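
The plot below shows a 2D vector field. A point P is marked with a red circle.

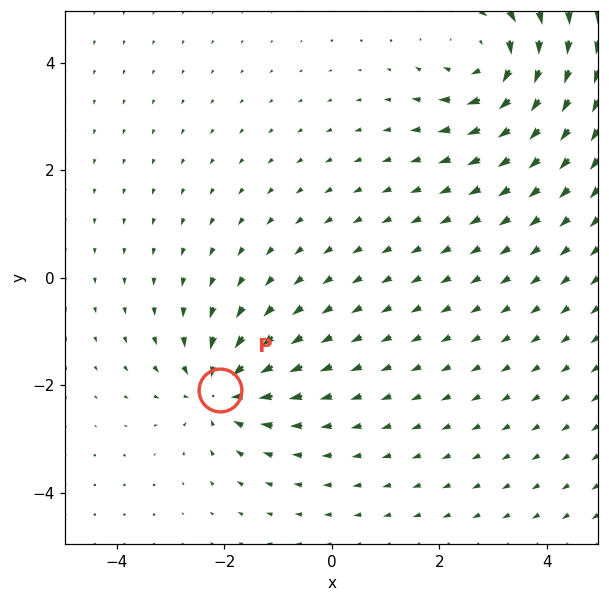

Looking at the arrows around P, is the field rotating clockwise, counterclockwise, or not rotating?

Near P at (-2.1, -2.1) the arrows show no circulation. The curl there is ≈0.

not rotating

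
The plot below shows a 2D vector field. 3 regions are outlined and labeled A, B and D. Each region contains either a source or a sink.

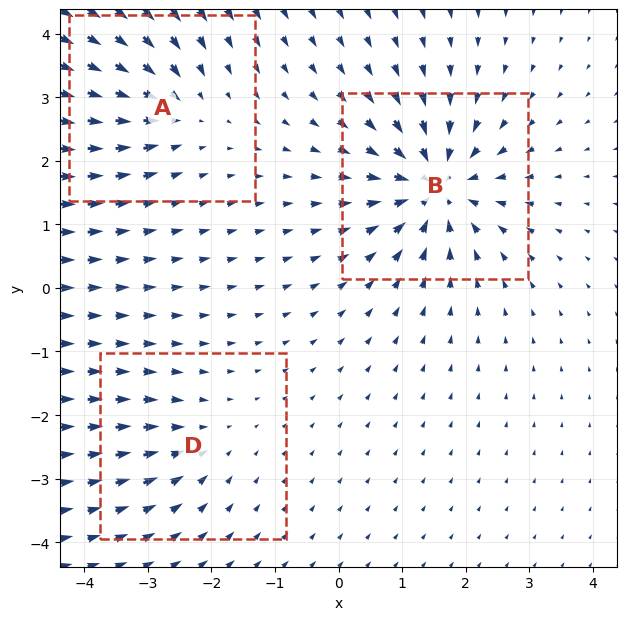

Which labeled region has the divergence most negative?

Divergence at each region's feature centre — A: about -4, B: about -6, D: about -2. Region B is most negative.

B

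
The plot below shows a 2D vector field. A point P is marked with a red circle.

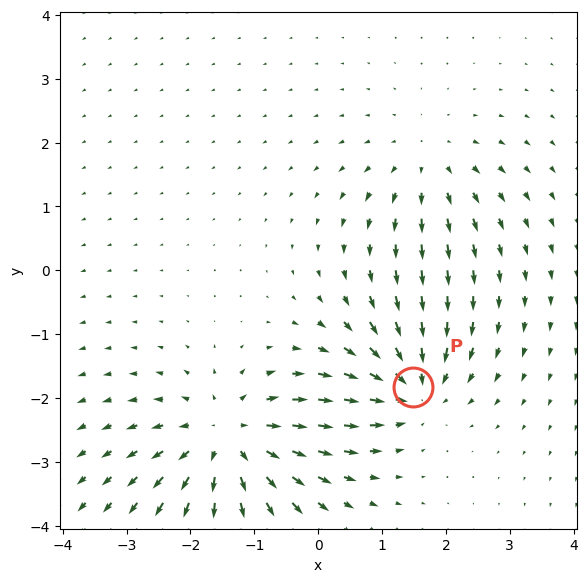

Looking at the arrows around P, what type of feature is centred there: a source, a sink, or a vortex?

sink

At P (1.5, -1.8) the arrows converge inward. Divergence about -5, curl ≈0 — negative divergence with near-zero curl is a sink.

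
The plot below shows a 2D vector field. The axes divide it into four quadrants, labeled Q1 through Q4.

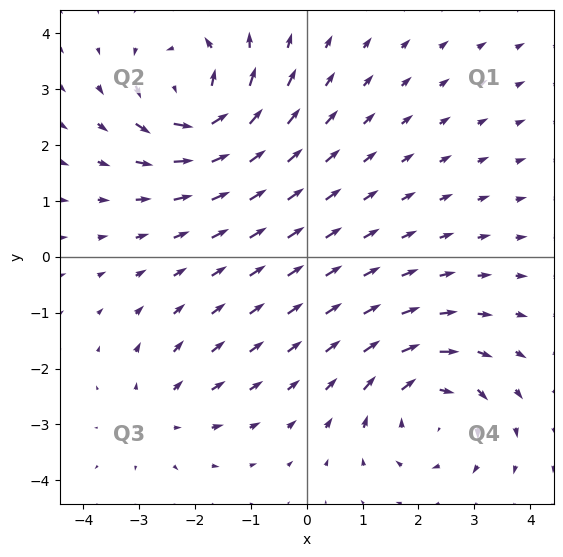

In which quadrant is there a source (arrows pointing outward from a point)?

The source sits at approximately (-2.6, -2.8), which lies in quadrant Q3. The divergence there is about +3, positive as expected for a source.

Q3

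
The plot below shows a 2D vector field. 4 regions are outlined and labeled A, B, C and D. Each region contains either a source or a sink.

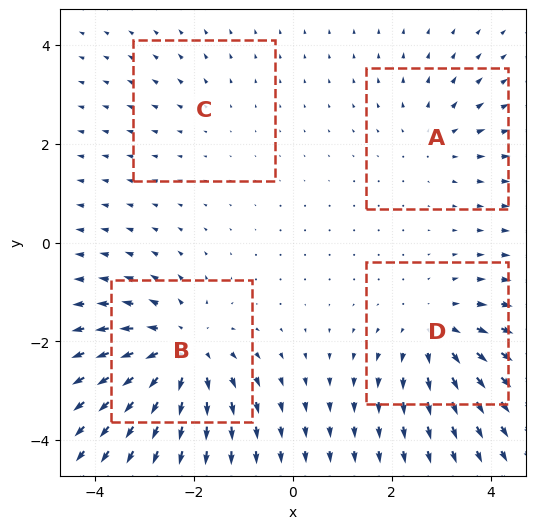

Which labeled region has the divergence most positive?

B

Divergence at each region's feature centre — A: about +3, B: about +6, C: about +2, D: about +5. Region B is most positive.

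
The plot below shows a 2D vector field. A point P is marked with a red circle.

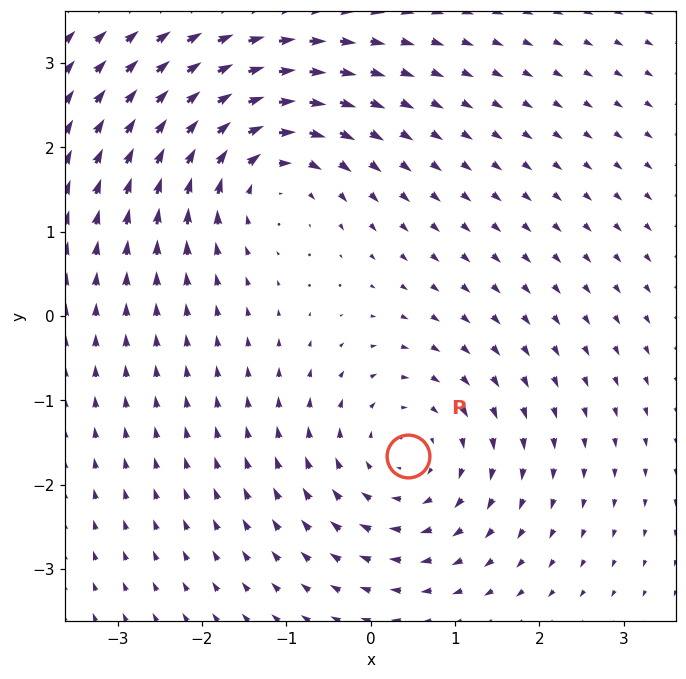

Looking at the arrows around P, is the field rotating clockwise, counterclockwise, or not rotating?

Near P at (0.4, -1.7) the arrows circulate clockwise. The curl (z-component) there is about -3; negative curl means clockwise rotation.

clockwise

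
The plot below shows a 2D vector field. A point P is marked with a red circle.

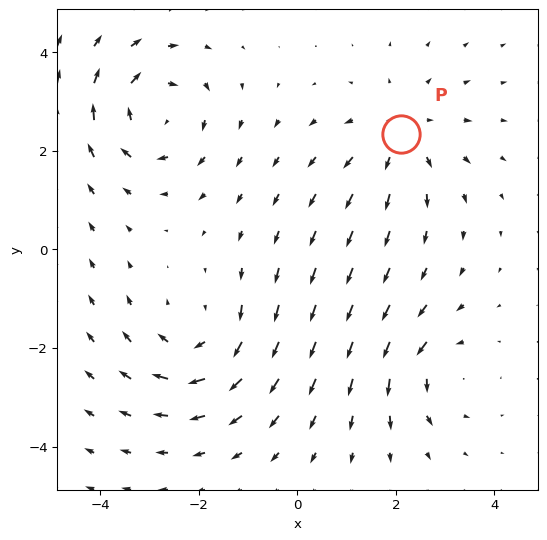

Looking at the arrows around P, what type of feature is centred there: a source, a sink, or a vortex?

At P (2.1, 2.3) the arrows spread outward. Divergence about +3, curl ≈0 — positive divergence with near-zero curl is a source.

source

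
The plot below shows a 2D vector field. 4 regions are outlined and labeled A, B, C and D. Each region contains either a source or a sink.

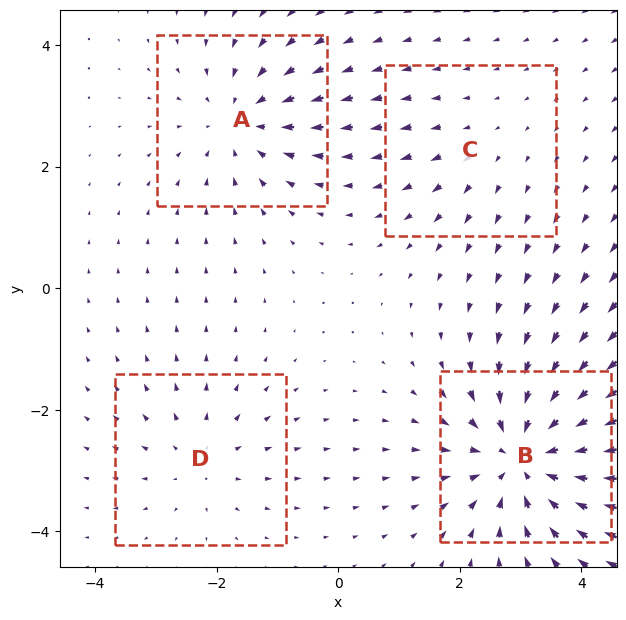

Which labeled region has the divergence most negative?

Divergence at each region's feature centre — A: about -4, B: about -7, C: about +2, D: about +3. Region B is most negative.

B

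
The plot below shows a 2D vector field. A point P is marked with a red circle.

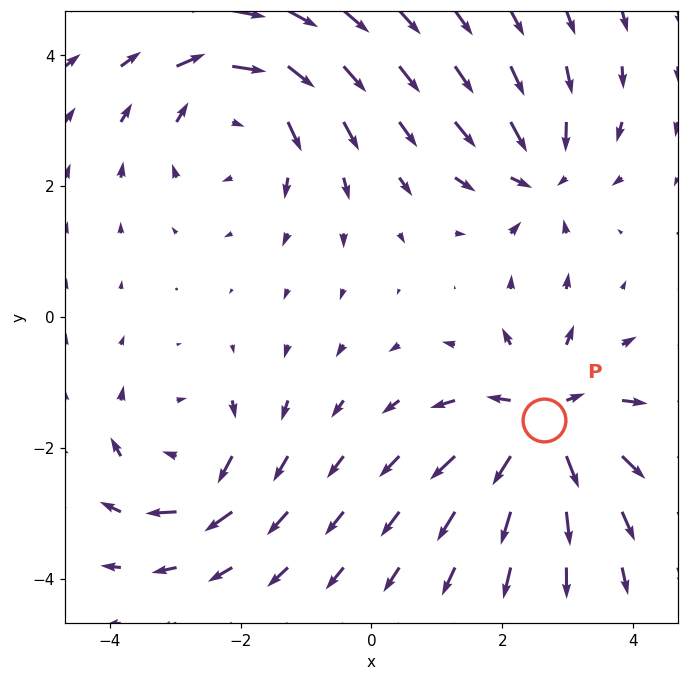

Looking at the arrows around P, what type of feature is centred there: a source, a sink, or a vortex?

At P (2.6, -1.6) the arrows spread outward. Divergence about +7, curl ≈0 — positive divergence with near-zero curl is a source.

source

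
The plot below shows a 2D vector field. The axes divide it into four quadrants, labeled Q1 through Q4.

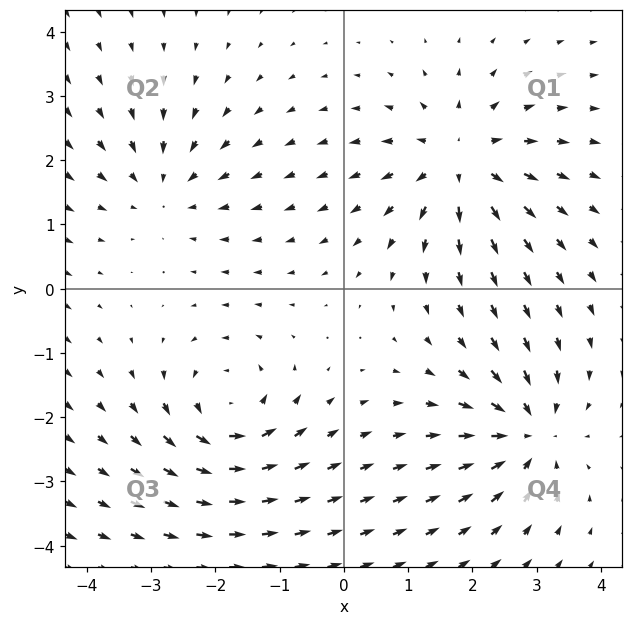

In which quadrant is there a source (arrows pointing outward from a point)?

The source sits at approximately (1.8, 2.0), which lies in quadrant Q1. The divergence there is about +5, positive as expected for a source.

Q1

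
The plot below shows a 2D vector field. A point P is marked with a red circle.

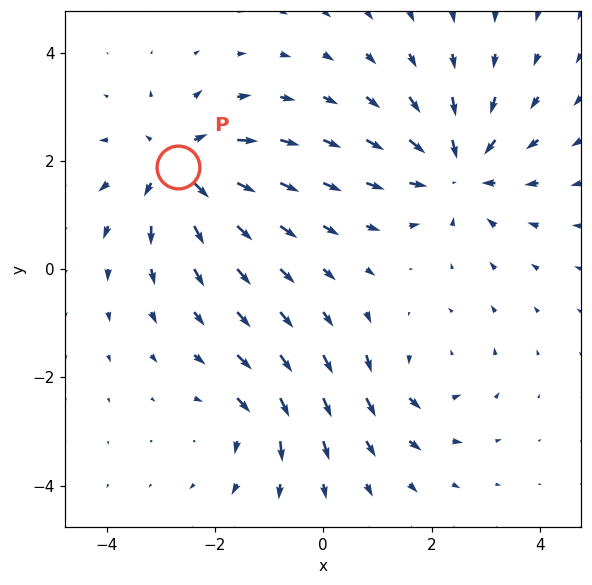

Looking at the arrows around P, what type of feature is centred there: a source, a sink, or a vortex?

source

At P (-2.7, 1.9) the arrows spread outward. Divergence about +5, curl ≈0 — positive divergence with near-zero curl is a source.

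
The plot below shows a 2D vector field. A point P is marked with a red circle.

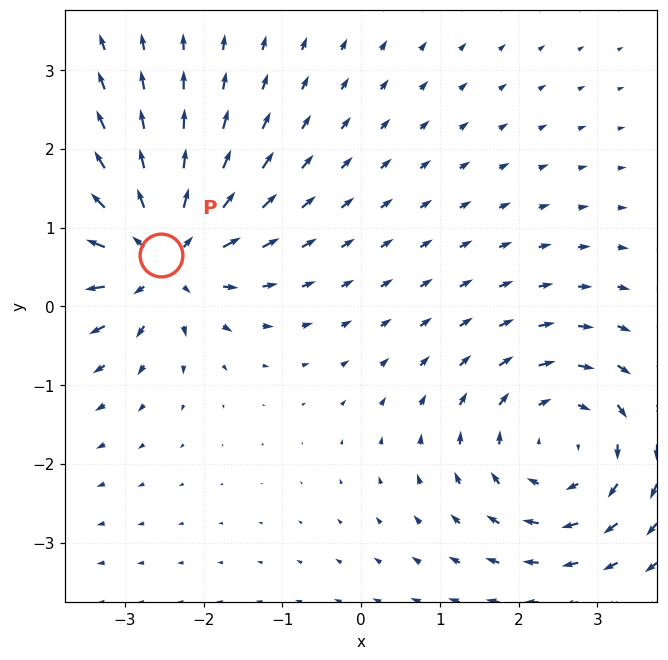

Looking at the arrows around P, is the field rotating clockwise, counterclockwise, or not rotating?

Near P at (-2.5, 0.7) the arrows show no circulation. The curl there is ≈0.

not rotating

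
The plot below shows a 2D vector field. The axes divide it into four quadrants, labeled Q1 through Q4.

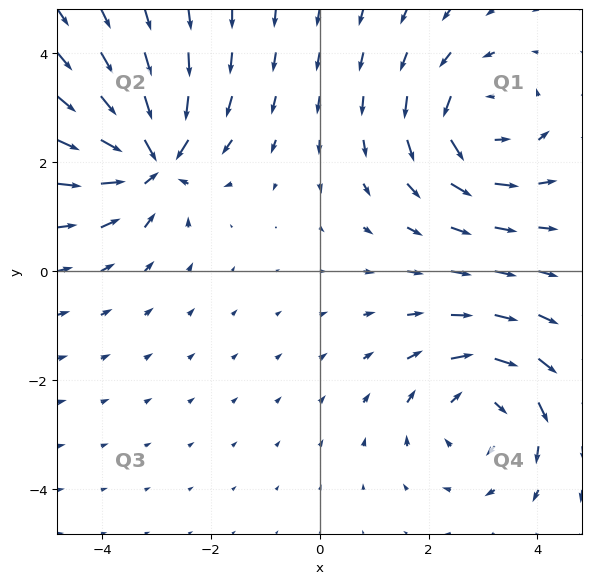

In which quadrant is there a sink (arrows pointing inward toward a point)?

The sink sits at approximately (-3.1, 2.1), which lies in quadrant Q2. The divergence there is about -7, negative as expected for a sink.

Q2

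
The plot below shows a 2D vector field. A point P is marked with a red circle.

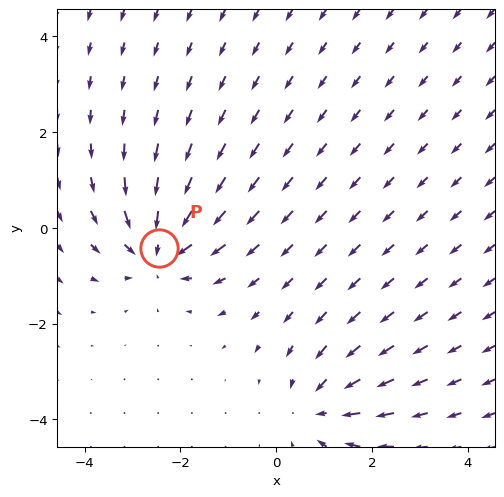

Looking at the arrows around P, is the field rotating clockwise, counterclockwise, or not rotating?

Near P at (-2.4, -0.4) the arrows show no circulation. The curl there is ≈0.

not rotating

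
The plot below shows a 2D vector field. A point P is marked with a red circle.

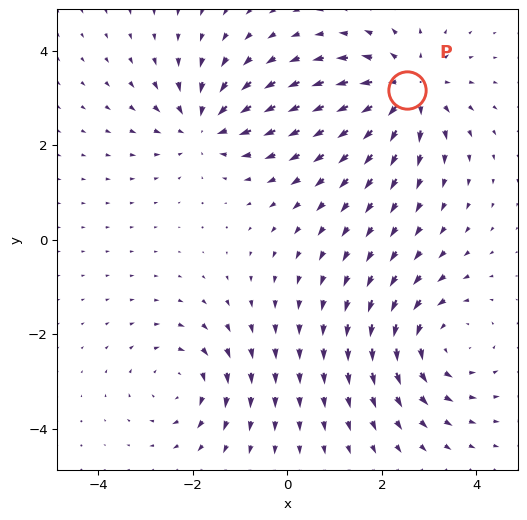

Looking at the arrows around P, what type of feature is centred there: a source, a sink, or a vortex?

At P (2.5, 3.2) the arrows spread outward. Divergence about +5, curl ≈0 — positive divergence with near-zero curl is a source.

source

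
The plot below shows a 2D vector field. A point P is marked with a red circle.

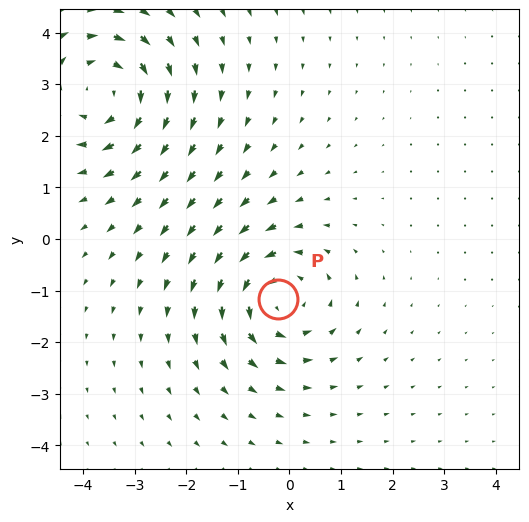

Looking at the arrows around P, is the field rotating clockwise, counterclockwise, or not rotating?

Near P at (-0.2, -1.2) the arrows circulate counterclockwise. The curl (z-component) there is about +4; positive curl means counterclockwise rotation.

counterclockwise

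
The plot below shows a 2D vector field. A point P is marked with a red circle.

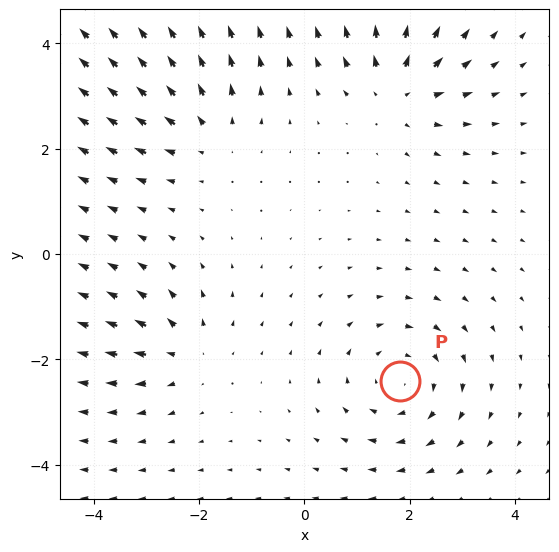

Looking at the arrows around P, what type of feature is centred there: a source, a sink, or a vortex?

vortex

At P (1.8, -2.4) the arrows circulate clockwise. Divergence ≈0, curl about -4 — near-zero divergence with nonzero curl is a vortex.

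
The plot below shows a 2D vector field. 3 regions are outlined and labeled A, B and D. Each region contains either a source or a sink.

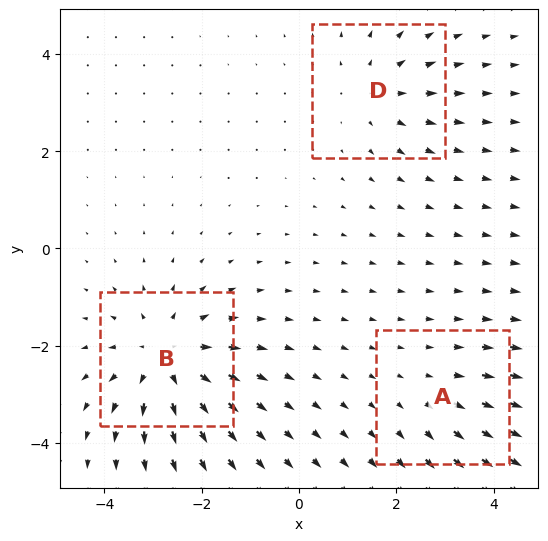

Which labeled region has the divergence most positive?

Divergence at each region's feature centre — A: about +2, B: about +4, D: about +3. Region B is most positive.

B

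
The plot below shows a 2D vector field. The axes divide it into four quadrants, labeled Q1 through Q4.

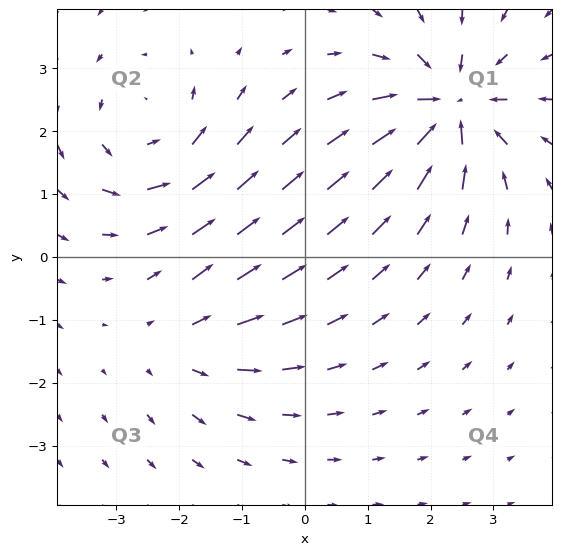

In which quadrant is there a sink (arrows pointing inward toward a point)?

Q1

The sink sits at approximately (2.3, 2.4), which lies in quadrant Q1. The divergence there is about -6, negative as expected for a sink.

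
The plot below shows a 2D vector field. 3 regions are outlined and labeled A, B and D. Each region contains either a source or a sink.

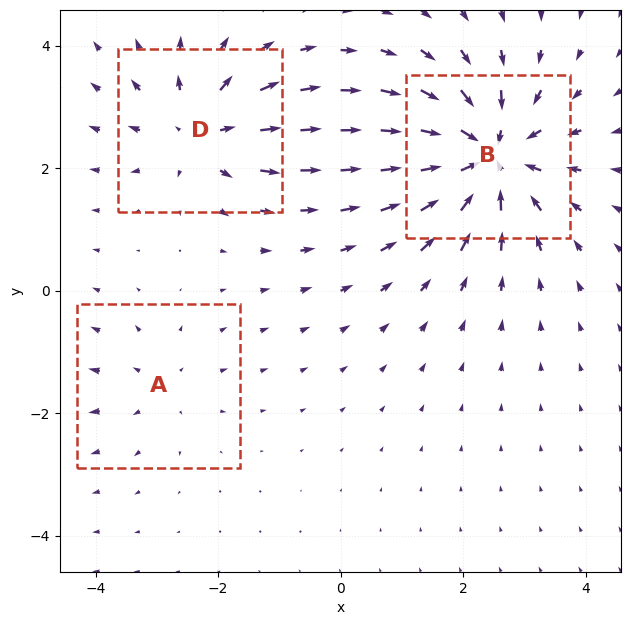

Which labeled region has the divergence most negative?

B

Divergence at each region's feature centre — A: about +2, B: about -6, D: about +4. Region B is most negative.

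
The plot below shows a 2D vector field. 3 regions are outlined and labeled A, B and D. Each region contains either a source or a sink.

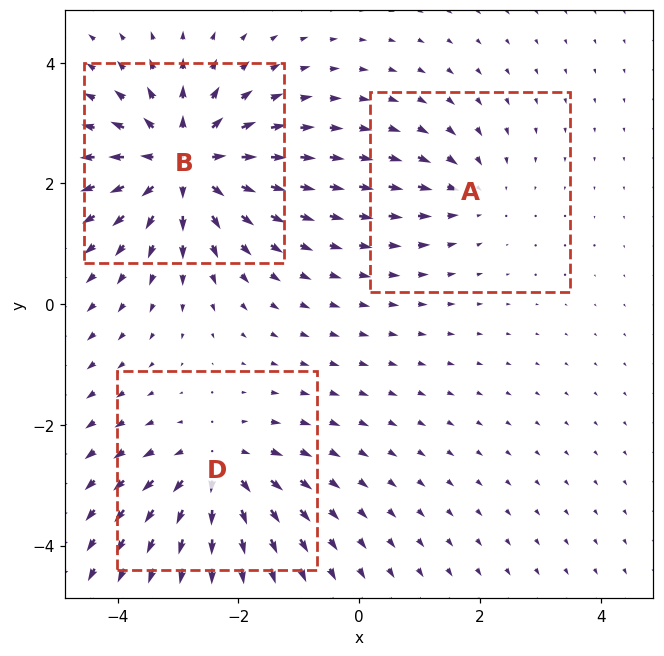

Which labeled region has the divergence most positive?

Divergence at each region's feature centre — A: about -2, B: about +5, D: about +4. Region B is most positive.

B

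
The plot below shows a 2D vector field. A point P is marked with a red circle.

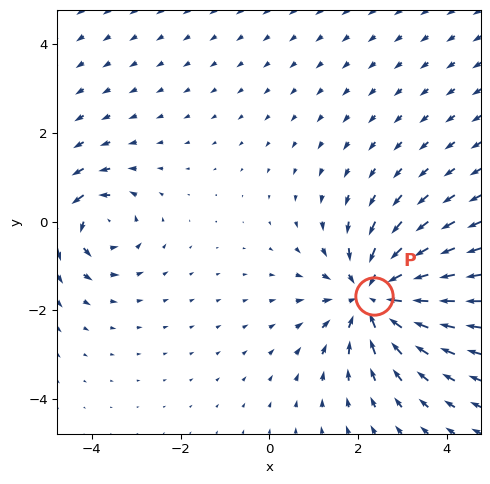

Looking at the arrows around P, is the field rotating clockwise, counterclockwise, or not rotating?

not rotating

Near P at (2.4, -1.7) the arrows show no circulation. The curl there is ≈0.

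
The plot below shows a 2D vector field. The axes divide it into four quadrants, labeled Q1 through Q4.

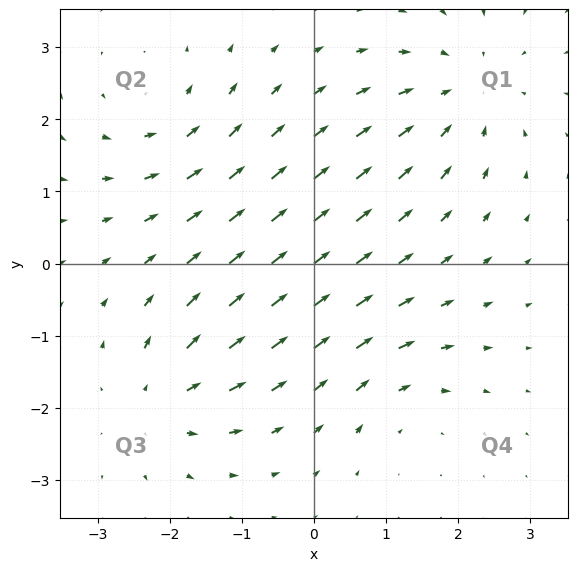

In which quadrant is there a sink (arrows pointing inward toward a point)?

The sink sits at approximately (2.1, 2.4), which lies in quadrant Q1. The divergence there is about -3, negative as expected for a sink.

Q1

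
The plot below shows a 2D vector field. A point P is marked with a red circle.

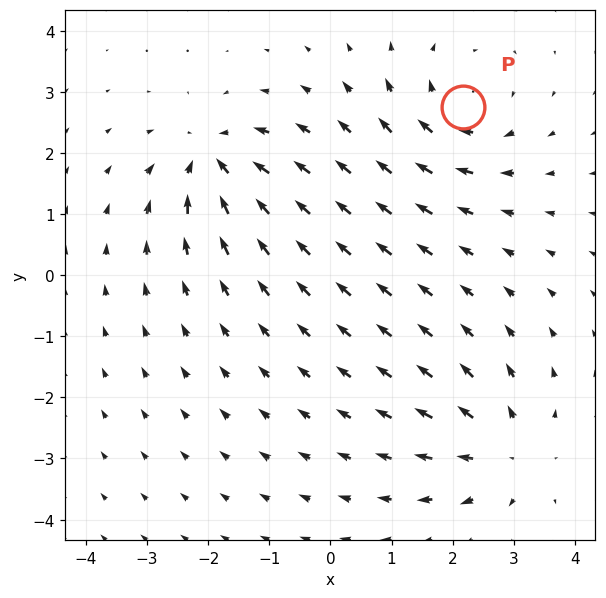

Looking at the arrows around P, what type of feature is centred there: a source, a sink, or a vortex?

At P (2.2, 2.8) the arrows circulate clockwise. Divergence ≈0, curl about -5 — near-zero divergence with nonzero curl is a vortex.

vortex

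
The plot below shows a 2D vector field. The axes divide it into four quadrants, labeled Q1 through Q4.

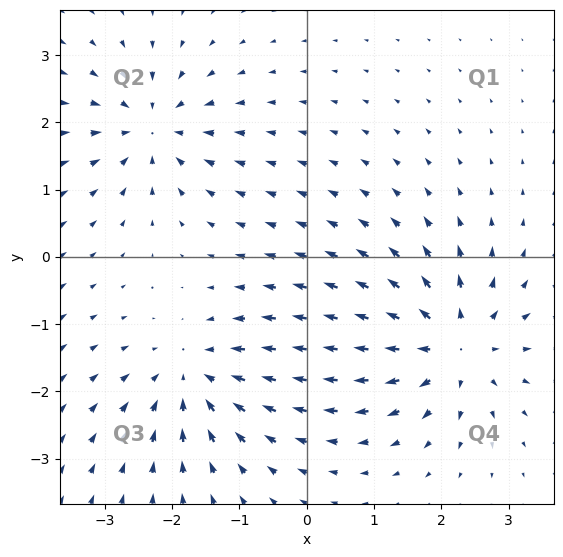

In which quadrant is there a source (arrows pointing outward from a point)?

Q4

The source sits at approximately (2.2, -1.3), which lies in quadrant Q4. The divergence there is about +6, positive as expected for a source.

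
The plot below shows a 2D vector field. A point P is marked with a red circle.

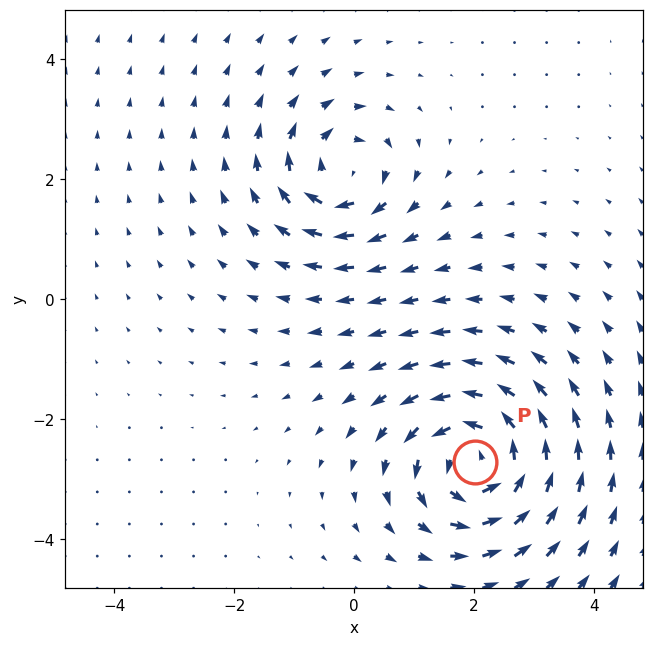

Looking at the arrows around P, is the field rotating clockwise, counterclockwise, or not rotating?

counterclockwise

Near P at (2.0, -2.7) the arrows circulate counterclockwise. The curl (z-component) there is about +5; positive curl means counterclockwise rotation.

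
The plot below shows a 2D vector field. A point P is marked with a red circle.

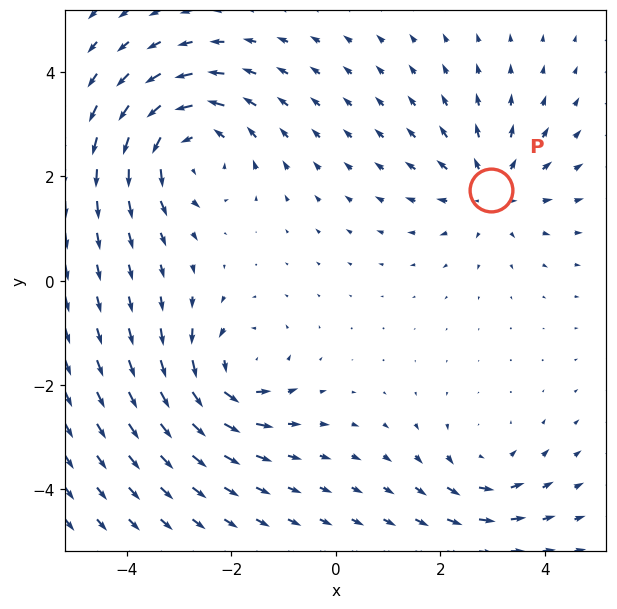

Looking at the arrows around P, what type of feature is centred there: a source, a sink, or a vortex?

At P (3.0, 1.7) the arrows spread outward. Divergence about +4, curl ≈0 — positive divergence with near-zero curl is a source.

source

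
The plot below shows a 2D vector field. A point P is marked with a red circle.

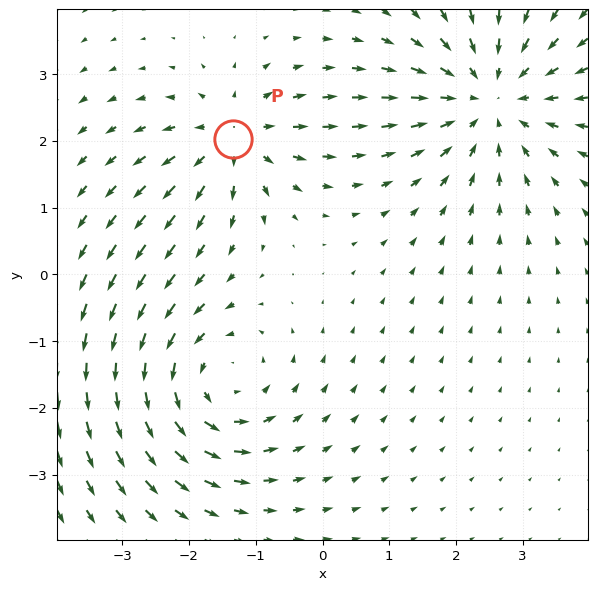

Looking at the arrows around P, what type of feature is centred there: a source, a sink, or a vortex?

source

At P (-1.3, 2.0) the arrows spread outward. Divergence about +4, curl ≈0 — positive divergence with near-zero curl is a source.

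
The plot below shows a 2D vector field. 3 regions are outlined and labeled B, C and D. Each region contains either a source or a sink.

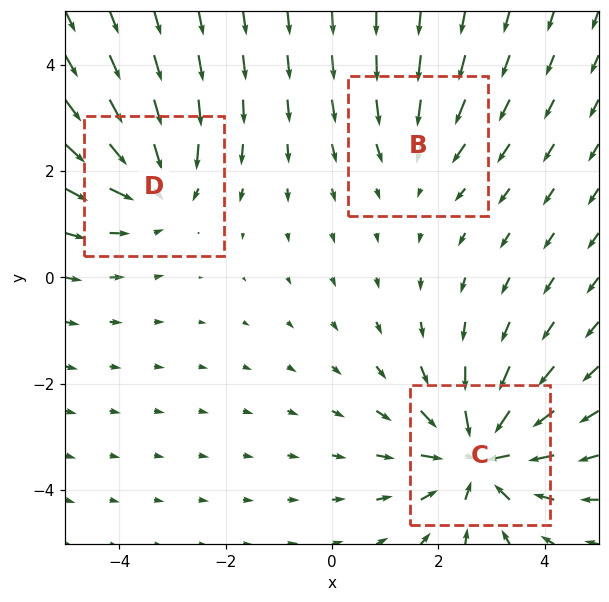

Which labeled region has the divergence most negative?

C

Divergence at each region's feature centre — B: about -2, C: about -5, D: about -3. Region C is most negative.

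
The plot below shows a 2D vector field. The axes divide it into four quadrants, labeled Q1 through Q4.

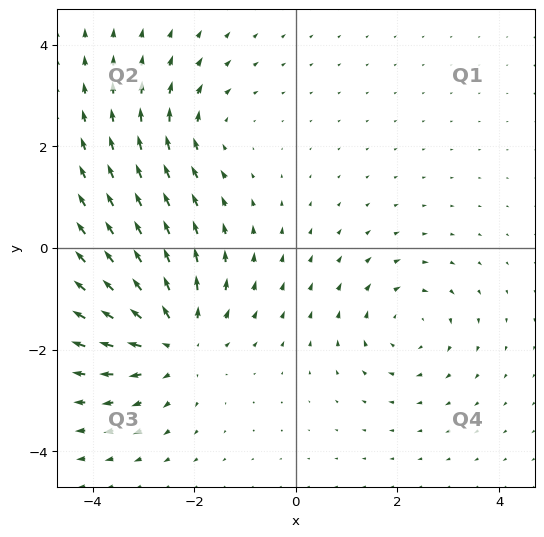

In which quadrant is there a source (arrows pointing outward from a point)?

Q3

The source sits at approximately (-2.4, -1.8), which lies in quadrant Q3. The divergence there is about +4, positive as expected for a source.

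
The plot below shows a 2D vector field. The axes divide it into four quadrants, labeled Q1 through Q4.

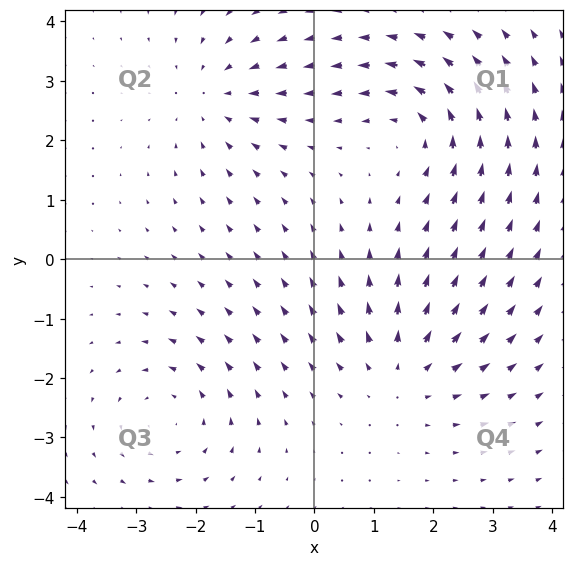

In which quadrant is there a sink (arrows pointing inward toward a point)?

Q2

The sink sits at approximately (-1.7, 2.7), which lies in quadrant Q2. The divergence there is about -4, negative as expected for a sink.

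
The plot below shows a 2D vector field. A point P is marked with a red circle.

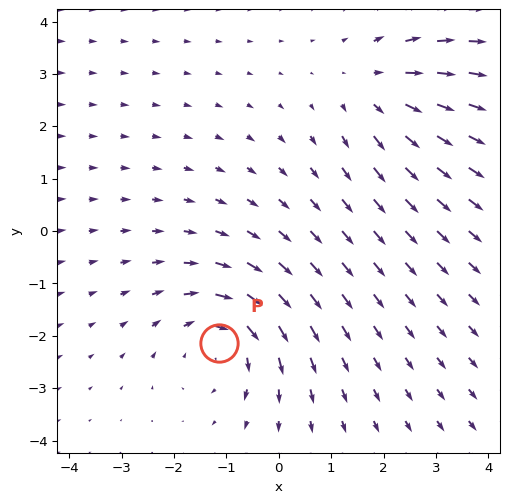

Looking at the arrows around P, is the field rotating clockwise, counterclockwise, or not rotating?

Near P at (-1.1, -2.1) the arrows circulate clockwise. The curl (z-component) there is about -3; negative curl means clockwise rotation.

clockwise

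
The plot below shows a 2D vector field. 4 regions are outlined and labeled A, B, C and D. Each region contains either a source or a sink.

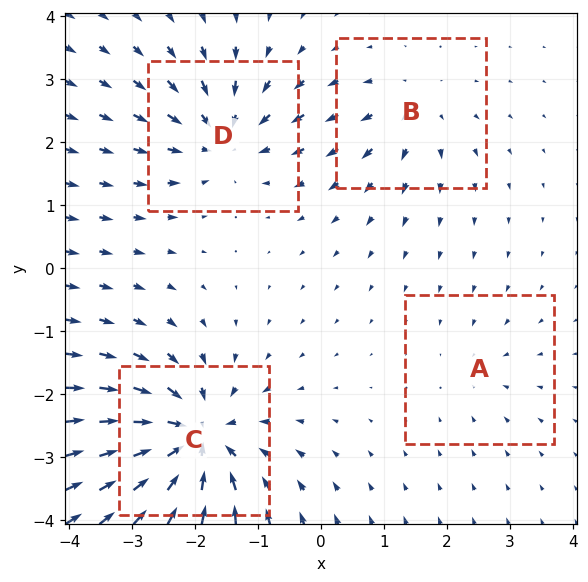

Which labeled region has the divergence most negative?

Divergence at each region's feature centre — A: about -2, B: about +3, C: about -8, D: about -5. Region C is most negative.

C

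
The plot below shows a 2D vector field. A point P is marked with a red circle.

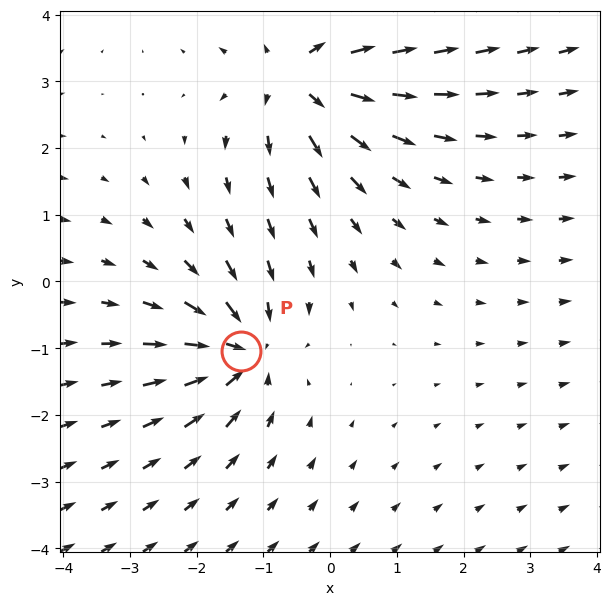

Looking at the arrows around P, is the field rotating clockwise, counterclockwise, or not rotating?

not rotating

Near P at (-1.3, -1.0) the arrows show no circulation. The curl there is ≈0.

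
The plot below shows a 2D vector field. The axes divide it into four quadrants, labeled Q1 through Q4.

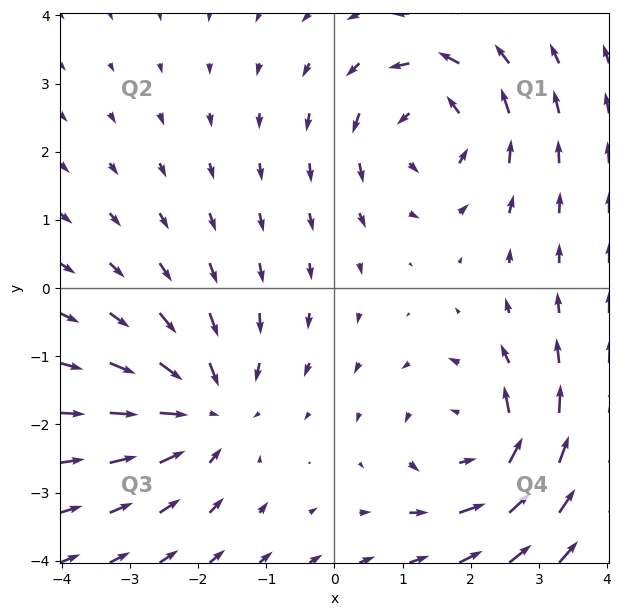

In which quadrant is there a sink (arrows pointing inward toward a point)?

Q3

The sink sits at approximately (-1.9, -1.8), which lies in quadrant Q3. The divergence there is about -3, negative as expected for a sink.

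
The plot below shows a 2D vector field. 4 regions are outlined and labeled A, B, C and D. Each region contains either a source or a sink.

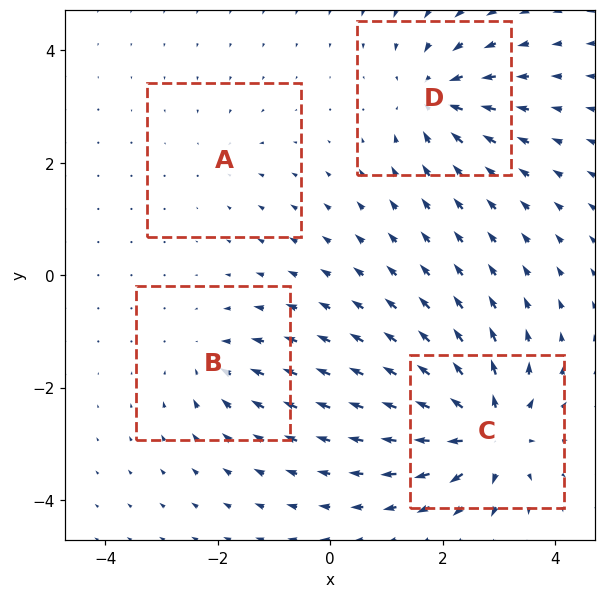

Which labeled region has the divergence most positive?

C

Divergence at each region's feature centre — A: about -2, B: about -4, C: about +9, D: about -6. Region C is most positive.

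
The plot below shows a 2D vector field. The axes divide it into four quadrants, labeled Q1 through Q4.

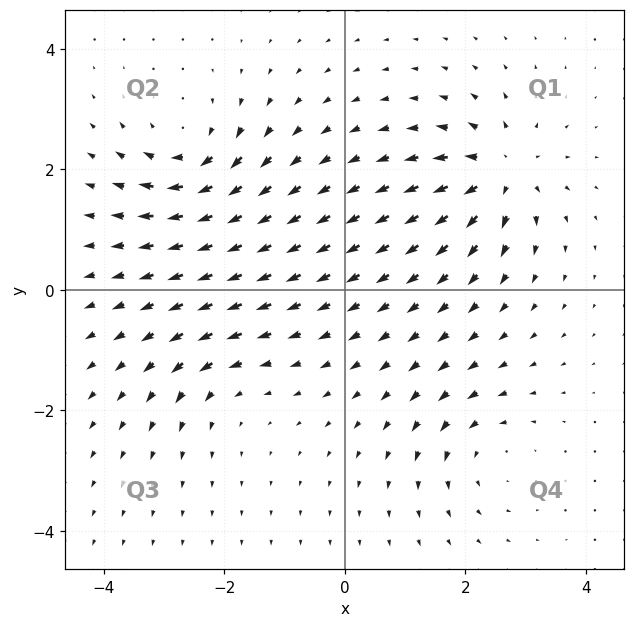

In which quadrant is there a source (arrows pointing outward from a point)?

Q1

The source sits at approximately (2.6, 1.9), which lies in quadrant Q1. The divergence there is about +6, positive as expected for a source.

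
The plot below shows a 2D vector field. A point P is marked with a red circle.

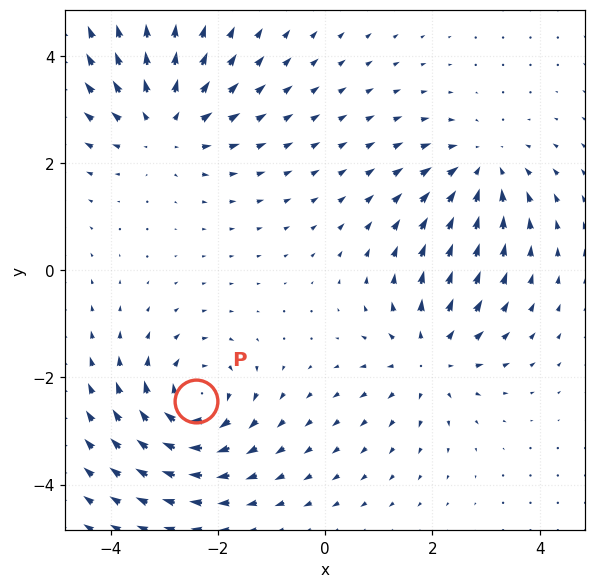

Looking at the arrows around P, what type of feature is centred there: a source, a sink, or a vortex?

vortex

At P (-2.4, -2.4) the arrows circulate clockwise. Divergence ≈0, curl about -5 — near-zero divergence with nonzero curl is a vortex.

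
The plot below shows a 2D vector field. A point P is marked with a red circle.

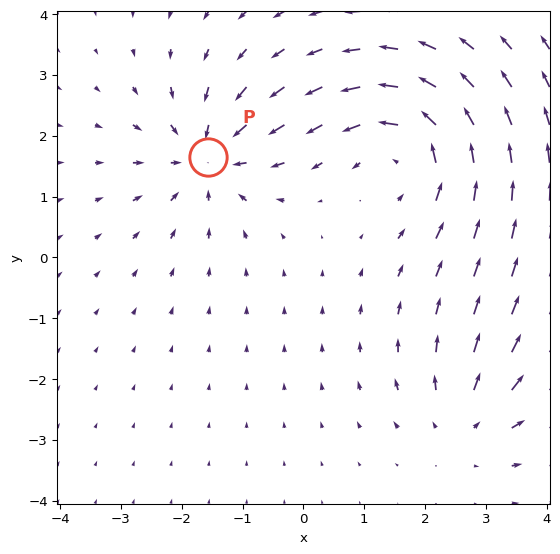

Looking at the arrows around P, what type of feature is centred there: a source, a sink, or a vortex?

sink

At P (-1.6, 1.6) the arrows converge inward. Divergence about -4, curl ≈0 — negative divergence with near-zero curl is a sink.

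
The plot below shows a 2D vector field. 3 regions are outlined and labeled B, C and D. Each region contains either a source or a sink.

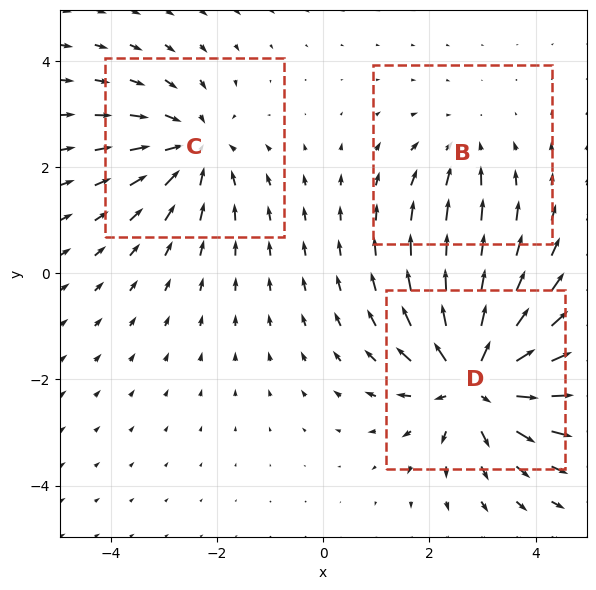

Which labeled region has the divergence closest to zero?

Divergence at each region's feature centre — B: about -2, C: about -3, D: about +5. Region B is closest to zero.

B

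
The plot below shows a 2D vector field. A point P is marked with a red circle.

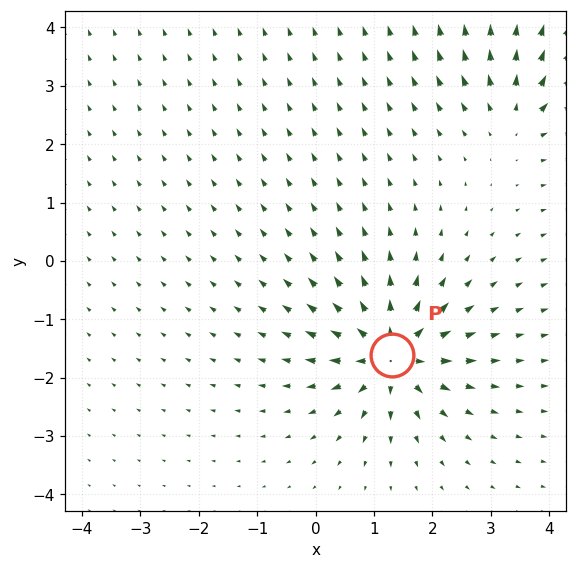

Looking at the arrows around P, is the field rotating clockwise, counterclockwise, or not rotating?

not rotating

Near P at (1.3, -1.6) the arrows show no circulation. The curl there is ≈0.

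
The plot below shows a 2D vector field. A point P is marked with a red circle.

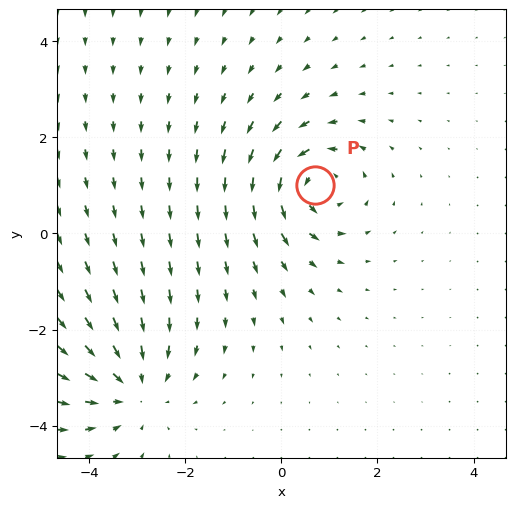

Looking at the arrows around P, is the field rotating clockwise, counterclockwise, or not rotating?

Near P at (0.7, 1.0) the arrows circulate counterclockwise. The curl (z-component) there is about +5; positive curl means counterclockwise rotation.

counterclockwise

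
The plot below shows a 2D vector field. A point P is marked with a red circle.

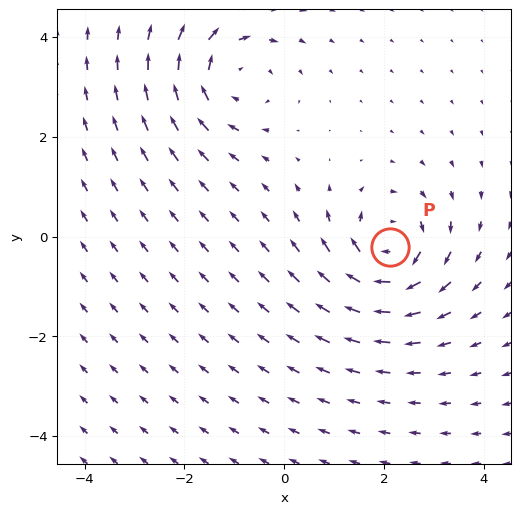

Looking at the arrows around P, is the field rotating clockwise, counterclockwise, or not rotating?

clockwise

Near P at (2.1, -0.2) the arrows circulate clockwise. The curl (z-component) there is about -6; negative curl means clockwise rotation.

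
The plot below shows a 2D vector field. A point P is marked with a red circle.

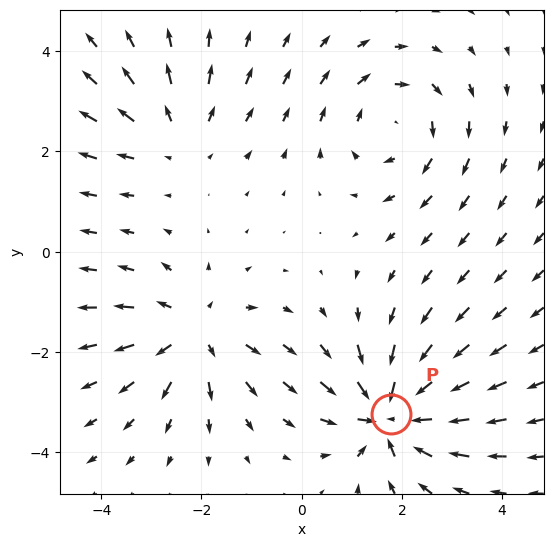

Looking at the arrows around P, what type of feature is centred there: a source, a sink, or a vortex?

At P (1.8, -3.2) the arrows converge inward. Divergence about -6, curl ≈0 — negative divergence with near-zero curl is a sink.

sink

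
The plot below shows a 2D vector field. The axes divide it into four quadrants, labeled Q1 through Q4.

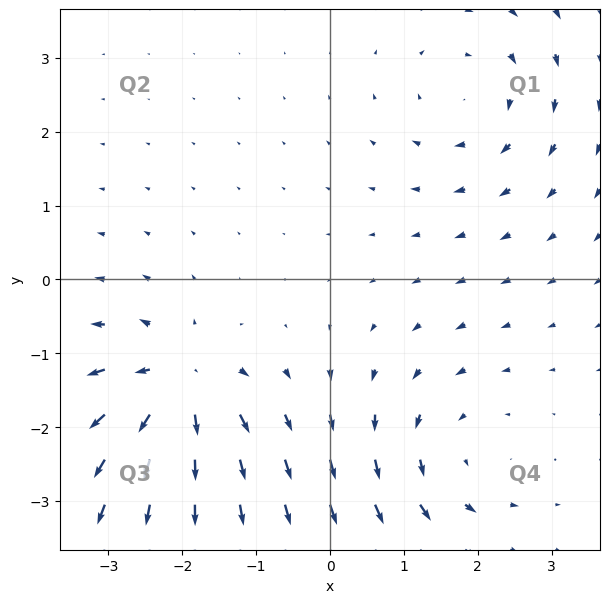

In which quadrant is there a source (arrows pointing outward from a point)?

The source sits at approximately (-2.1, -1.4), which lies in quadrant Q3. The divergence there is about +7, positive as expected for a source.

Q3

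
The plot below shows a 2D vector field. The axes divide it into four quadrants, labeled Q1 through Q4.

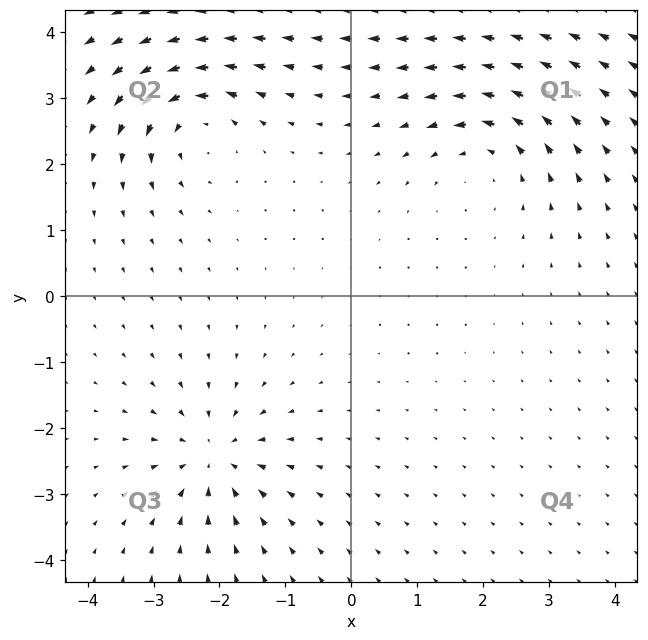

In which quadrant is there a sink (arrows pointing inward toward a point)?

Q3

The sink sits at approximately (-2.1, -2.4), which lies in quadrant Q3. The divergence there is about -4, negative as expected for a sink.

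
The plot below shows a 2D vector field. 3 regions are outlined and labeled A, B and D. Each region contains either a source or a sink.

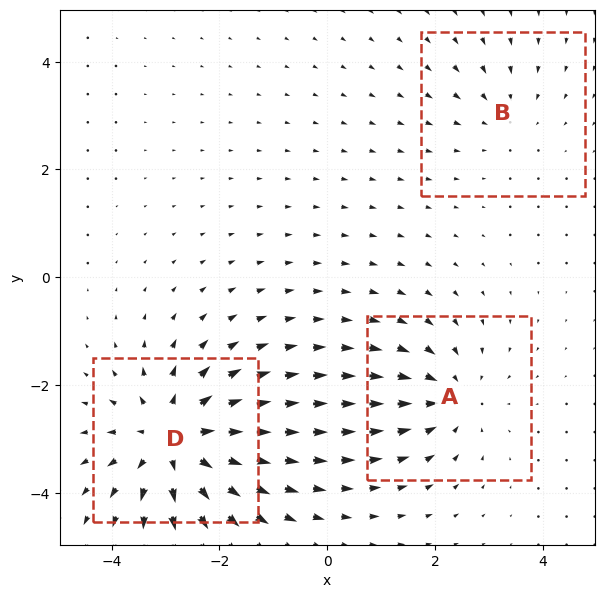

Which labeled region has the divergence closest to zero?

B

Divergence at each region's feature centre — A: about -3, B: about -2, D: about +5. Region B is closest to zero.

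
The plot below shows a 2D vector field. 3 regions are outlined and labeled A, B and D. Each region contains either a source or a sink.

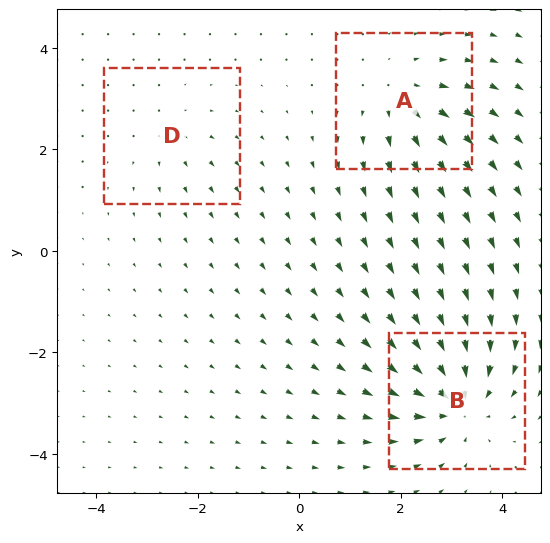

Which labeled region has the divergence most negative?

Divergence at each region's feature centre — A: about +4, B: about -6, D: about +2. Region B is most negative.

B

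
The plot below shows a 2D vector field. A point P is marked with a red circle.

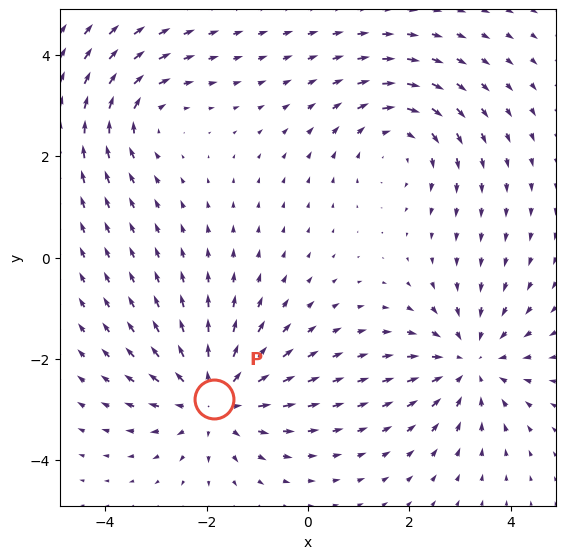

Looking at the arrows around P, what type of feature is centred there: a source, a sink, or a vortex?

At P (-1.8, -2.8) the arrows spread outward. Divergence about +4, curl ≈0 — positive divergence with near-zero curl is a source.

source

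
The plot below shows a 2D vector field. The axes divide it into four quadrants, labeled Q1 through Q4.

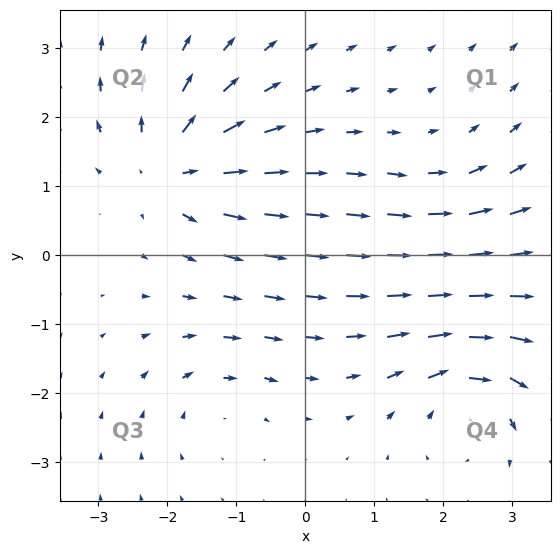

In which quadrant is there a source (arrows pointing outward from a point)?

Q2

The source sits at approximately (-2.0, 1.2), which lies in quadrant Q2. The divergence there is about +6, positive as expected for a source.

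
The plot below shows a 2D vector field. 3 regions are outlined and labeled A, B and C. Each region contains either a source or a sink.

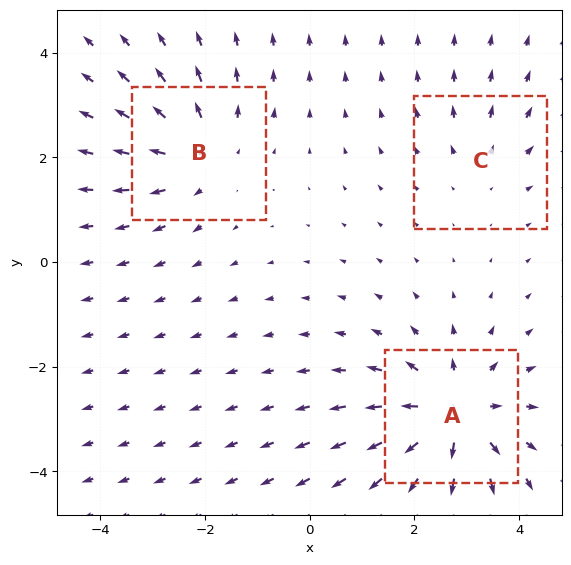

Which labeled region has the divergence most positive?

Divergence at each region's feature centre — A: about +5, B: about +3, C: about +2. Region A is most positive.

A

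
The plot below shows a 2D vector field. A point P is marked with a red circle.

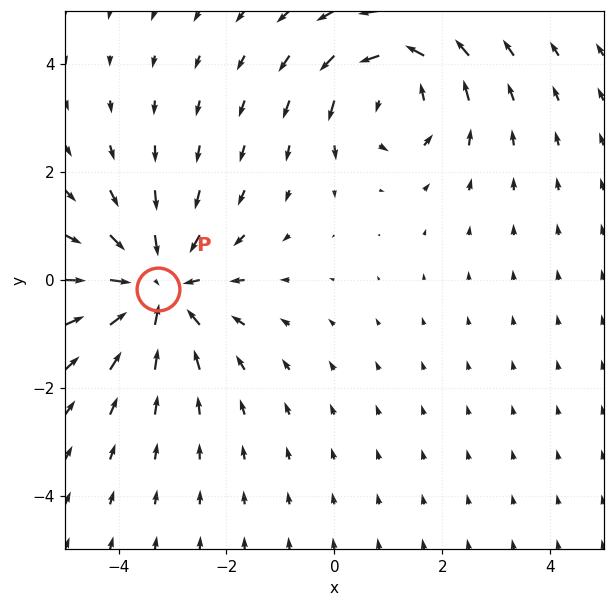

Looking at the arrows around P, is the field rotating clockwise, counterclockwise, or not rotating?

not rotating

Near P at (-3.3, -0.2) the arrows show no circulation. The curl there is ≈0.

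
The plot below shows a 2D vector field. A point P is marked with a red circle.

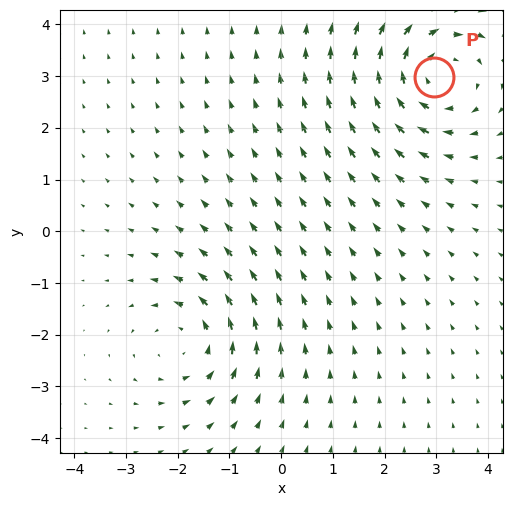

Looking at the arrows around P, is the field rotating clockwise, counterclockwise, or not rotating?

clockwise

Near P at (3.0, 3.0) the arrows circulate clockwise. The curl (z-component) there is about -4; negative curl means clockwise rotation.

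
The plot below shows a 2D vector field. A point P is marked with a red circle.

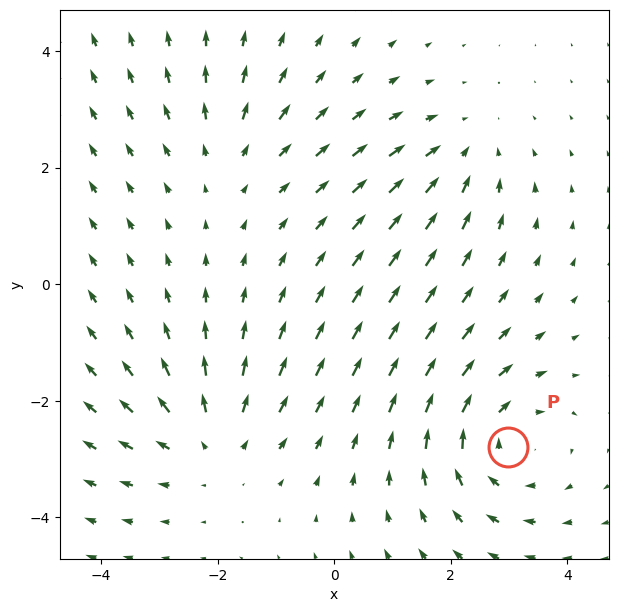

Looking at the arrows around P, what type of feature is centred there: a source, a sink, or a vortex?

vortex

At P (3.0, -2.8) the arrows circulate clockwise. Divergence ≈0, curl about -4 — near-zero divergence with nonzero curl is a vortex.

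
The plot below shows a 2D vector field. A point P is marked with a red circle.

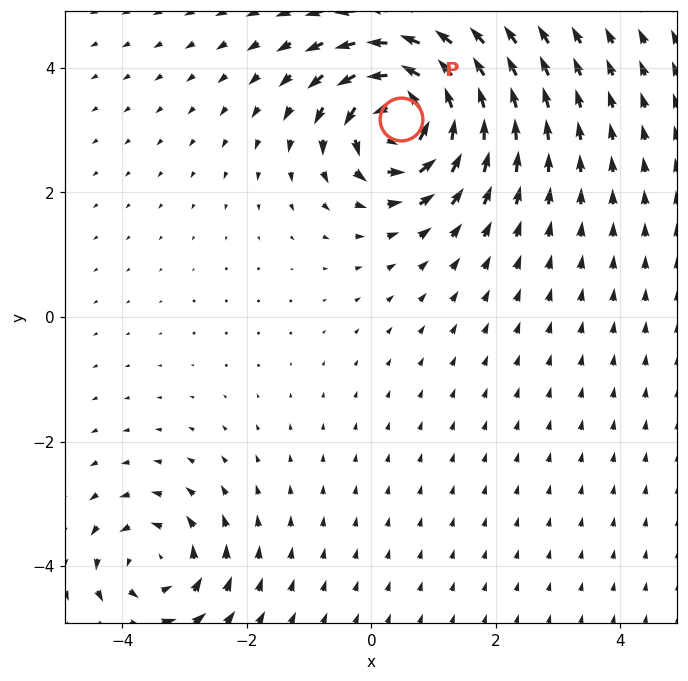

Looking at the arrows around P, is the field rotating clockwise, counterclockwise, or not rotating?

Near P at (0.5, 3.2) the arrows circulate counterclockwise. The curl (z-component) there is about +7; positive curl means counterclockwise rotation.

counterclockwise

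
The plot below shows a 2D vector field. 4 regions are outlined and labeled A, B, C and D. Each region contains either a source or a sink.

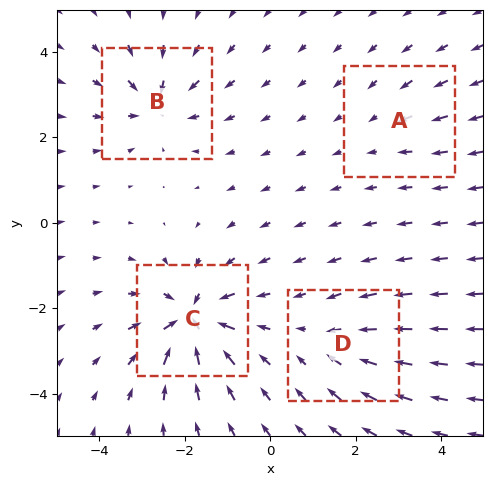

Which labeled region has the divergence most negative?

Divergence at each region's feature centre — A: about -2, B: about -6, C: about -9, D: about -4. Region C is most negative.

C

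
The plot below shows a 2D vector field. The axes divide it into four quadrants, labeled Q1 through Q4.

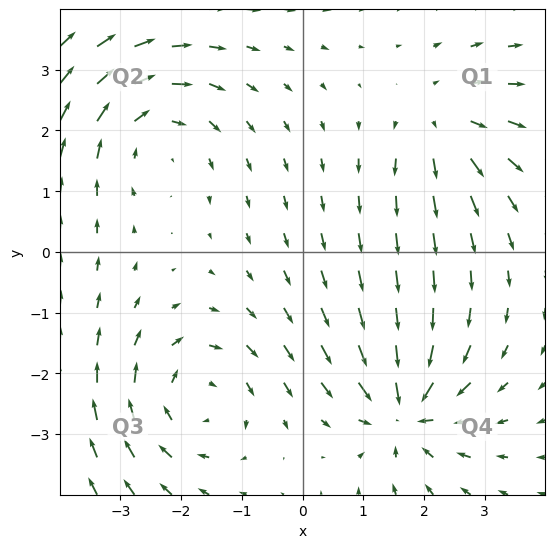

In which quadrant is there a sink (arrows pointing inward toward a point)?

The sink sits at approximately (1.7, -2.6), which lies in quadrant Q4. The divergence there is about -6, negative as expected for a sink.

Q4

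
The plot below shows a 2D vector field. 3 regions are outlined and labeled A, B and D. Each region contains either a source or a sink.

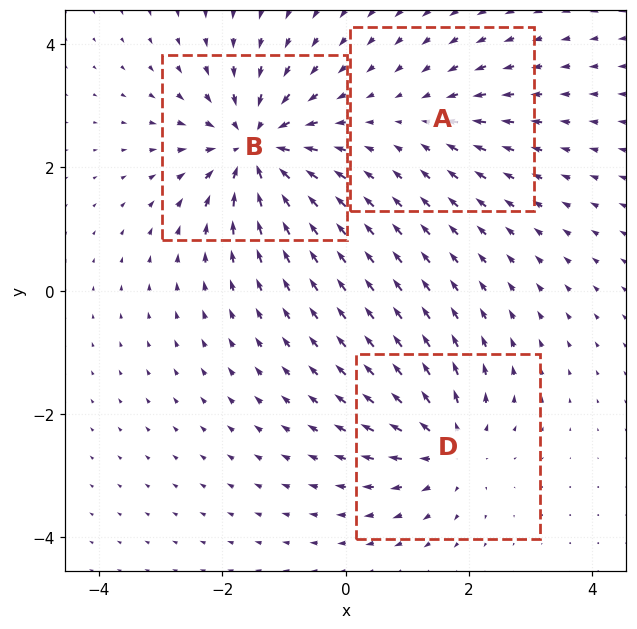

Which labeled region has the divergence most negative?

Divergence at each region's feature centre — A: about -2, B: about -6, D: about +4. Region B is most negative.

B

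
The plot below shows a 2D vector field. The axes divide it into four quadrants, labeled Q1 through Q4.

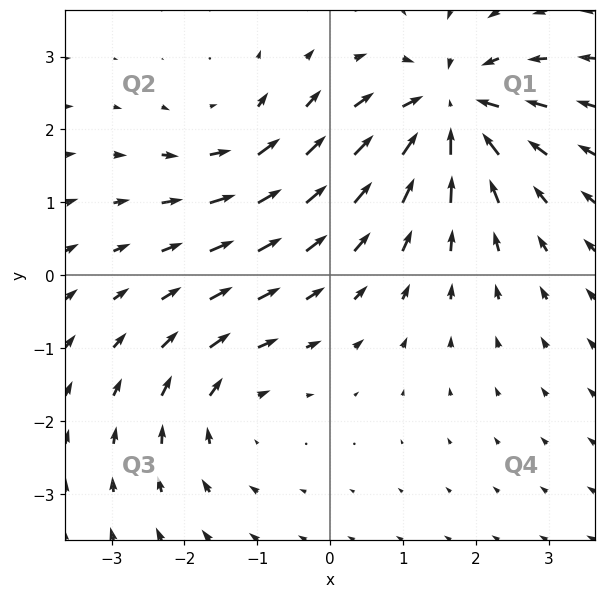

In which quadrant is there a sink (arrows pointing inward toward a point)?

Q1

The sink sits at approximately (1.6, 2.3), which lies in quadrant Q1. The divergence there is about -6, negative as expected for a sink.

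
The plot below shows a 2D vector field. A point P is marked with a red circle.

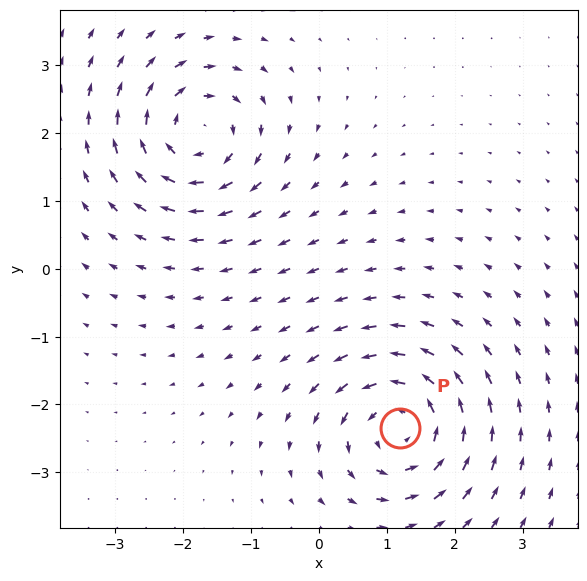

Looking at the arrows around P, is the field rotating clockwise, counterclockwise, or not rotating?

Near P at (1.2, -2.3) the arrows circulate counterclockwise. The curl (z-component) there is about +6; positive curl means counterclockwise rotation.

counterclockwise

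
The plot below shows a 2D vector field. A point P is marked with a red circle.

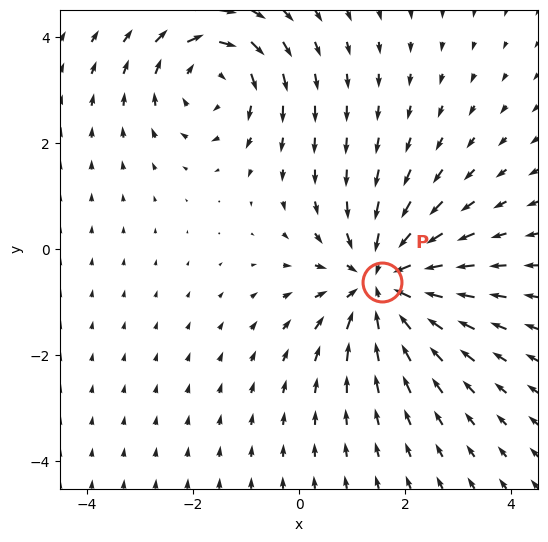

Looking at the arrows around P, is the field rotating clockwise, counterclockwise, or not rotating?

not rotating

Near P at (1.6, -0.6) the arrows show no circulation. The curl there is ≈0.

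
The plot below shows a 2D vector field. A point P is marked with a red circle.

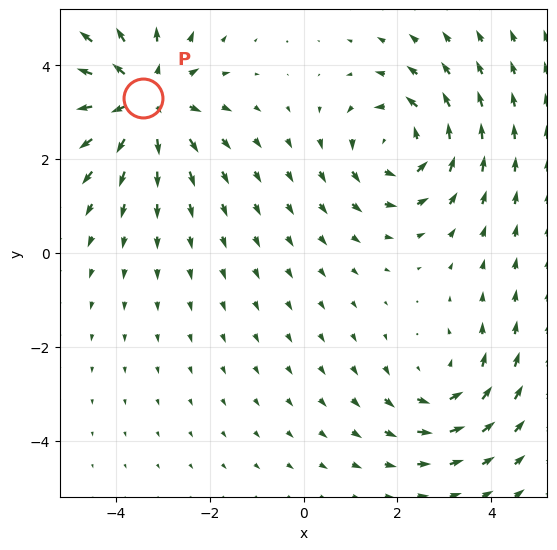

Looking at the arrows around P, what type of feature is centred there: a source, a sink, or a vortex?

At P (-3.4, 3.3) the arrows spread outward. Divergence about +4, curl ≈0 — positive divergence with near-zero curl is a source.

source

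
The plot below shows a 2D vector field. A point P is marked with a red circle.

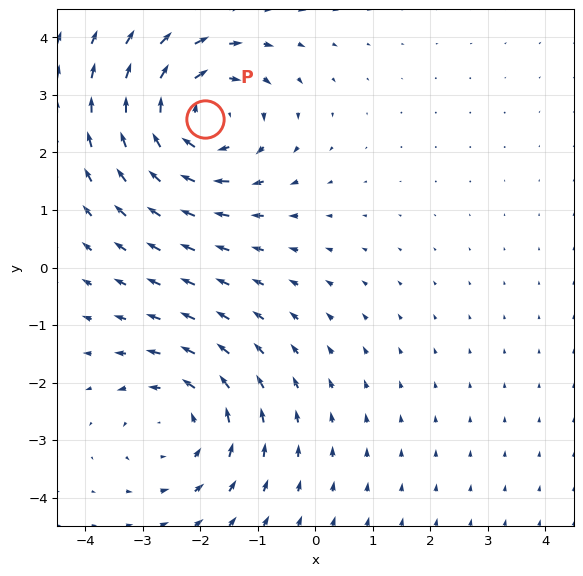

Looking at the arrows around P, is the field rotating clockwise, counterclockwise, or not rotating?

clockwise

Near P at (-1.9, 2.6) the arrows circulate clockwise. The curl (z-component) there is about -4; negative curl means clockwise rotation.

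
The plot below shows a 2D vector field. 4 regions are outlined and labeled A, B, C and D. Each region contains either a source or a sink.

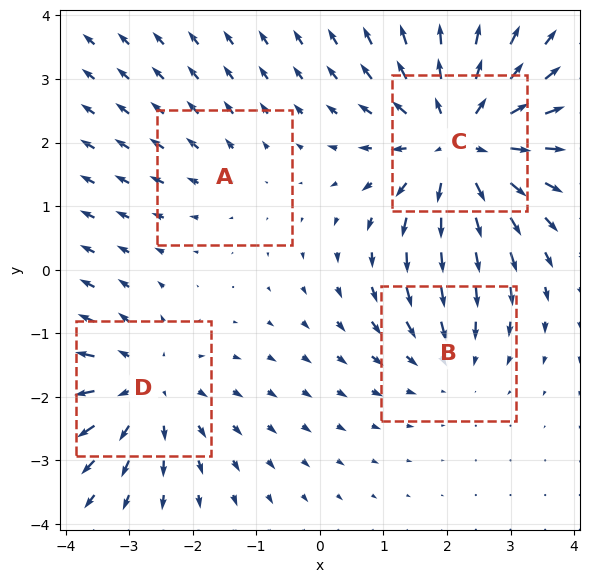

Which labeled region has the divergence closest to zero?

A

Divergence at each region's feature centre — A: about +2, B: about -3, C: about +6, D: about +4. Region A is closest to zero.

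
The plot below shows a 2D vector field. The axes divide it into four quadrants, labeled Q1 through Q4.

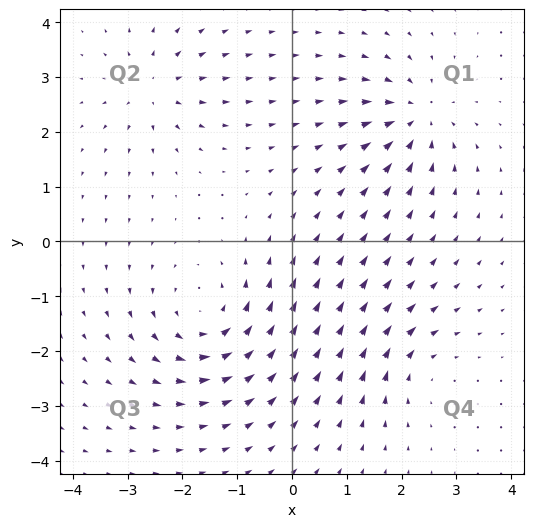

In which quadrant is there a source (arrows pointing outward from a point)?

Q2

The source sits at approximately (-2.5, 2.8), which lies in quadrant Q2. The divergence there is about +4, positive as expected for a source.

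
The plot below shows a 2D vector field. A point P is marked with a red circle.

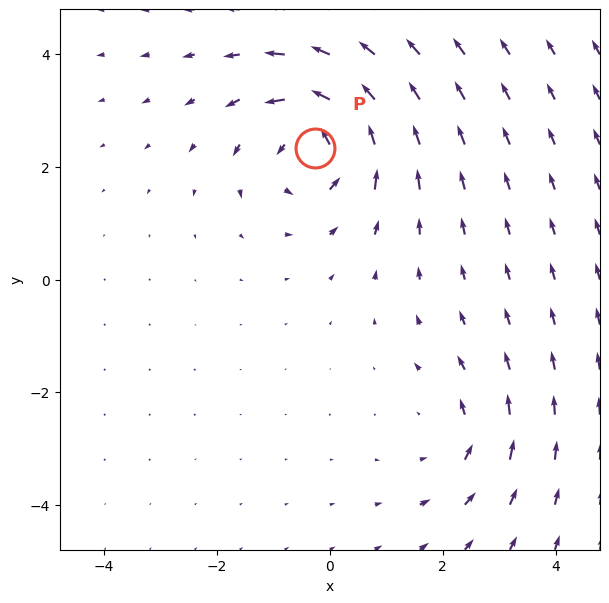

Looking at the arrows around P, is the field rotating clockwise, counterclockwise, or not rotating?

Near P at (-0.3, 2.3) the arrows circulate counterclockwise. The curl (z-component) there is about +6; positive curl means counterclockwise rotation.

counterclockwise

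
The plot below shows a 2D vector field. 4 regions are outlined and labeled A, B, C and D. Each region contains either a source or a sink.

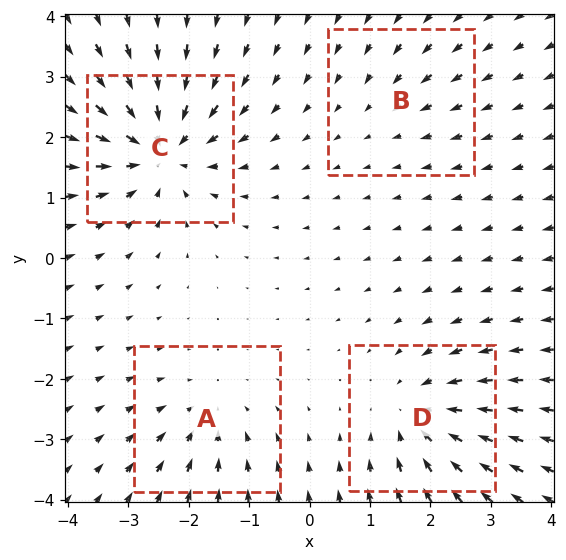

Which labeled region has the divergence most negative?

C

Divergence at each region's feature centre — A: about -4, B: about -2, C: about -7, D: about -5. Region C is most negative.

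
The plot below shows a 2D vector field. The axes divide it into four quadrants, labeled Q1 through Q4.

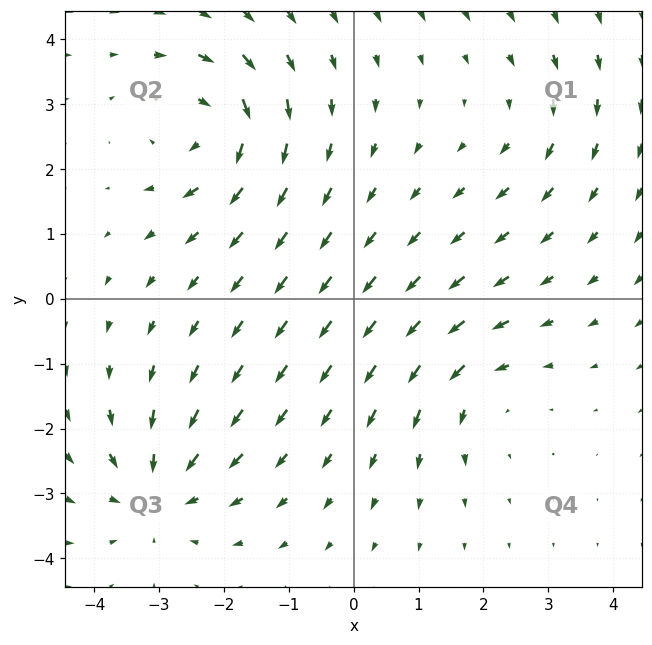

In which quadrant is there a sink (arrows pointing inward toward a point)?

Q3

The sink sits at approximately (-3.0, -3.0), which lies in quadrant Q3. The divergence there is about -5, negative as expected for a sink.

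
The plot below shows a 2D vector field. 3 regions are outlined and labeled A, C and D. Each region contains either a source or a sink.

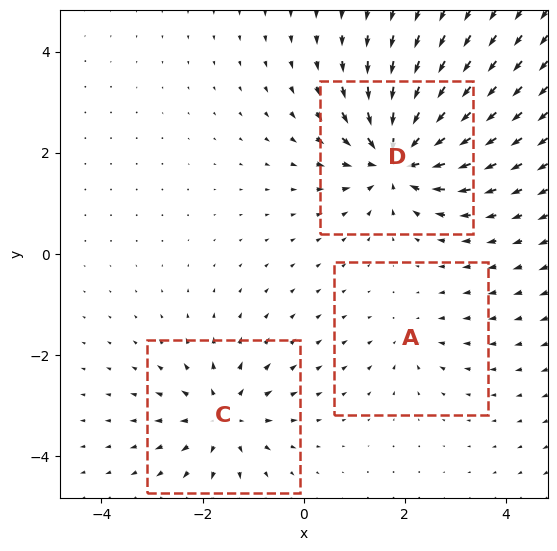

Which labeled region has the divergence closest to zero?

A

Divergence at each region's feature centre — A: about -2, C: about +4, D: about -6. Region A is closest to zero.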